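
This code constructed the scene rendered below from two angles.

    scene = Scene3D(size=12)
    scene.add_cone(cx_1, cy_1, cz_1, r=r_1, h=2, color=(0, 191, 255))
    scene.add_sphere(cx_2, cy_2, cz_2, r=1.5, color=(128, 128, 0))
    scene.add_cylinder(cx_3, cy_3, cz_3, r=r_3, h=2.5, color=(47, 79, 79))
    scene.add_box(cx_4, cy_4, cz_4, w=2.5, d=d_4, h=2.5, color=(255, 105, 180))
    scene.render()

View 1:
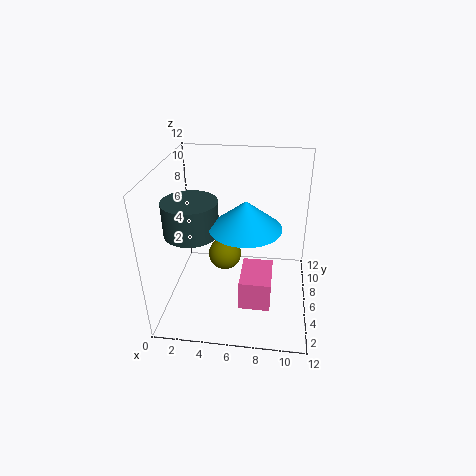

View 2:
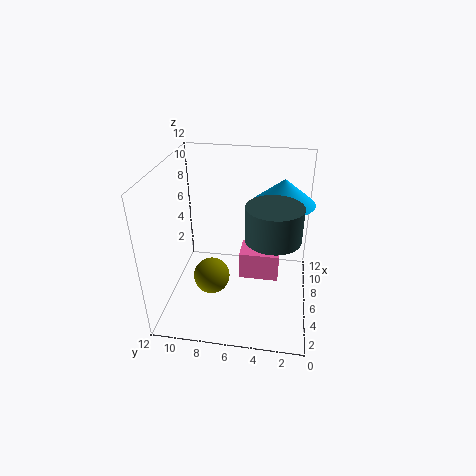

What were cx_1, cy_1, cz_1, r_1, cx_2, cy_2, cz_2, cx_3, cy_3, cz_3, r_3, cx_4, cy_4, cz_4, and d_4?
cx_1 = 7, cy_1 = 2.5, cz_1 = 9, r_1 = 2.5, cx_2 = 4.5, cy_2 = 8, cz_2 = 3, cx_3 = 3, cy_3 = 3, cz_3 = 8, r_3 = 2, cx_4 = 6.5, cy_4 = 2.5, cz_4 = 1.5, d_4 = 3.5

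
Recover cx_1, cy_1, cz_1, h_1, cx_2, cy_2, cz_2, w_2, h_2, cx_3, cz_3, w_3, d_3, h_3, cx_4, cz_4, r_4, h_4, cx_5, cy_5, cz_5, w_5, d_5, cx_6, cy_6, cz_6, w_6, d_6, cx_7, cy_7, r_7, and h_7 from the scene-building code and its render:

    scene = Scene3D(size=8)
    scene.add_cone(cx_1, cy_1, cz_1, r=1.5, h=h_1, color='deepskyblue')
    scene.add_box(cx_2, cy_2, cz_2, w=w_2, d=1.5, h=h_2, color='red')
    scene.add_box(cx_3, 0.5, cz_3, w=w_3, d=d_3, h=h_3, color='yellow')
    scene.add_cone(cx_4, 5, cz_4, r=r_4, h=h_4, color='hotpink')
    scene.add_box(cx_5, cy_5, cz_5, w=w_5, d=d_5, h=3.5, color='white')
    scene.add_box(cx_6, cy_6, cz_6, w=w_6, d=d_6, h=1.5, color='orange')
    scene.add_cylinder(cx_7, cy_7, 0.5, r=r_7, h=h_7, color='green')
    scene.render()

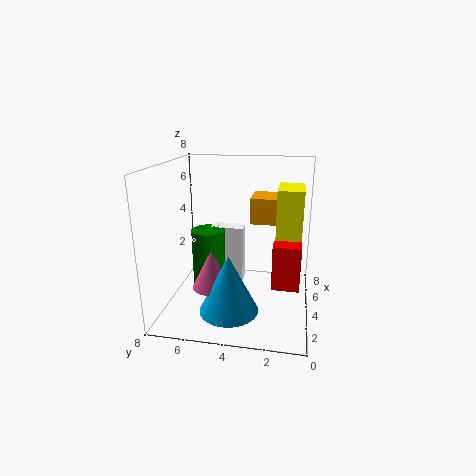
cx_1 = 1.5; cy_1 = 4; cz_1 = 1; h_1 = 3; cx_2 = 3; cy_2 = 0.5; cz_2 = 1.5; w_2 = 1; h_2 = 2.5; cx_3 = 5; cz_3 = 3; w_3 = 2.5; d_3 = 1.5; h_3 = 3.5; cx_4 = 2; cz_4 = 2; r_4 = 1; h_4 = 2; cx_5 = 5.5; cy_5 = 4; cz_5 = 0.5; w_5 = 1; d_5 = 2; cx_6 = 5; cy_6 = 1; cz_6 = 4.5; w_6 = 2; d_6 = 2.5; cx_7 = 5; cy_7 = 6; r_7 = 1; h_7 = 3.5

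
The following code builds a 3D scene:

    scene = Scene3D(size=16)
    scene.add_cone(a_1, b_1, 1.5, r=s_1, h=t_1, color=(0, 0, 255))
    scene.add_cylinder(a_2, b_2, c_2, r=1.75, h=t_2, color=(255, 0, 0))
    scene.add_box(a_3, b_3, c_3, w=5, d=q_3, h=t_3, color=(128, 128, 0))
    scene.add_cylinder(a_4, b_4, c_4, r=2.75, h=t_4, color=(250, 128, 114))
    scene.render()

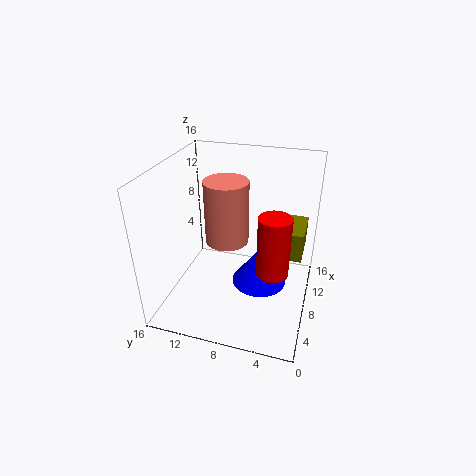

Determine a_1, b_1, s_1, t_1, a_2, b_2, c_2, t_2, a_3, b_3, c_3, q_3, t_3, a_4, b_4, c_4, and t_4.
a_1 = 9.5; b_1 = 5.75; s_1 = 3.25; t_1 = 4.5; a_2 = 6.75; b_2 = 3.75; c_2 = 5; t_2 = 6.75; a_3 = 10.25; b_3 = 1; c_3 = 4.5; q_3 = 2.5; t_3 = 3.5; a_4 = 12.25; b_4 = 10.75; c_4 = 4.75; t_4 = 8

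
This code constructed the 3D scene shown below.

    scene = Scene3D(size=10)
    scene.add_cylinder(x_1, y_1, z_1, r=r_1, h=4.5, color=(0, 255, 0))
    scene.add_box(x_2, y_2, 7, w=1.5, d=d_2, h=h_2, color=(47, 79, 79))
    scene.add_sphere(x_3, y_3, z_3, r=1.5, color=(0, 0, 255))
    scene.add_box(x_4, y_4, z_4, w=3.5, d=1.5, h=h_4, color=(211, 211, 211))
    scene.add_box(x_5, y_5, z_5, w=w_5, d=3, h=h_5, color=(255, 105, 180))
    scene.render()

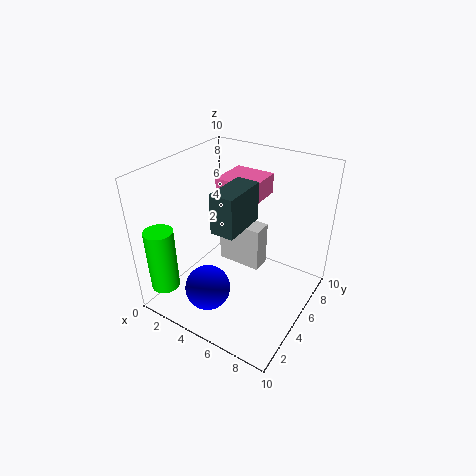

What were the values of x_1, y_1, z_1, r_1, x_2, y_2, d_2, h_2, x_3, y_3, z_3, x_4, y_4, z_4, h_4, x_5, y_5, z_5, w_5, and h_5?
x_1 = 1
y_1 = 1.5
z_1 = 1.5
r_1 = 1
x_2 = 5
y_2 = 2
d_2 = 3
h_2 = 2.5
x_3 = 4.5
y_3 = 2
z_3 = 2.5
x_4 = 2
y_4 = 7
z_4 = 1
h_4 = 3.5
x_5 = 2.5
y_5 = 6
z_5 = 7
w_5 = 3
h_5 = 1.5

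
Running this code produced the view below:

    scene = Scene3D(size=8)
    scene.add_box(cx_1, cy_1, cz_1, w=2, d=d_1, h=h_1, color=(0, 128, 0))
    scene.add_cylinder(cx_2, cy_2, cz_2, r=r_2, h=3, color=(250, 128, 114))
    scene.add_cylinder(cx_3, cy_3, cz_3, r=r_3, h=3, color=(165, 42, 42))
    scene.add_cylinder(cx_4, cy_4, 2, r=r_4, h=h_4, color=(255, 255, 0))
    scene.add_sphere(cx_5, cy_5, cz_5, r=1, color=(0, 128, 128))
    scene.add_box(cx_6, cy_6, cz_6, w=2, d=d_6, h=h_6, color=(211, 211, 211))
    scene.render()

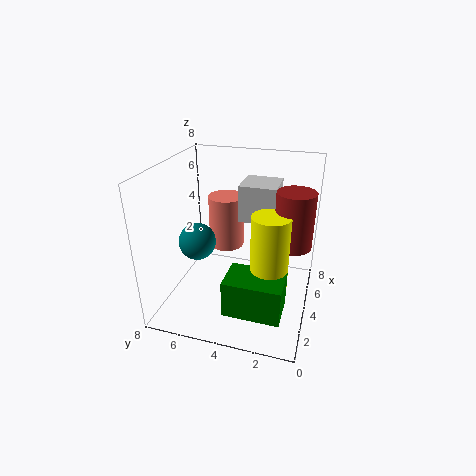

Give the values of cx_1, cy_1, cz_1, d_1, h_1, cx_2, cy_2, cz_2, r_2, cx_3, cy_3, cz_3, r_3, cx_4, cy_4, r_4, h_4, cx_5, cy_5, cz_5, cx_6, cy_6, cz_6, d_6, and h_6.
cx_1 = 1; cy_1 = 1; cz_1 = 1; d_1 = 3; h_1 = 2; cx_2 = 5; cy_2 = 5; cz_2 = 3; r_2 = 1; cx_3 = 4; cy_3 = 1; cz_3 = 4; r_3 = 1; cx_4 = 3; cy_4 = 2; r_4 = 1; h_4 = 4; cx_5 = 3; cy_5 = 6; cz_5 = 4; cx_6 = 4; cy_6 = 2; cz_6 = 5; d_6 = 2; h_6 = 2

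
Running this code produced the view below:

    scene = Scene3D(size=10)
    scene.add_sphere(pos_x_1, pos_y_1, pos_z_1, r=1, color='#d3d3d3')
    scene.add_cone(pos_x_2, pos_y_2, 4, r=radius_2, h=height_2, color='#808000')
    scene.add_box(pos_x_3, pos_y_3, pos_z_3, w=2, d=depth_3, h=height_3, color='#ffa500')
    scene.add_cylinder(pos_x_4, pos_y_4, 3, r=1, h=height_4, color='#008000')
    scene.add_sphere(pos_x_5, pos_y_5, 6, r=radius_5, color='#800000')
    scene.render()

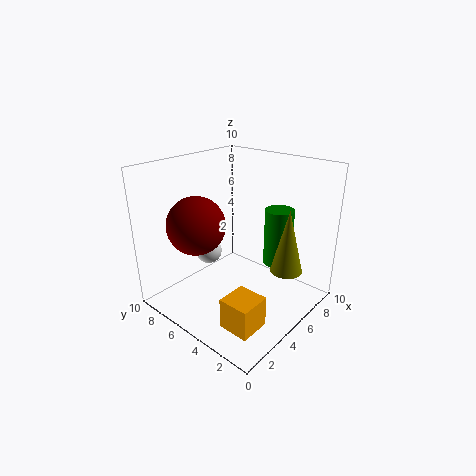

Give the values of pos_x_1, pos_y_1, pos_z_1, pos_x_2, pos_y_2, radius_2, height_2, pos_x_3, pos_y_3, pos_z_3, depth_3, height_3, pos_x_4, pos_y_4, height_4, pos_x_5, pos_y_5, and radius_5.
pos_x_1 = 5
pos_y_1 = 8
pos_z_1 = 3
pos_x_2 = 5
pos_y_2 = 1
radius_2 = 1
height_2 = 4
pos_x_3 = 1
pos_y_3 = 1
pos_z_3 = 1
depth_3 = 2
height_3 = 2
pos_x_4 = 7
pos_y_4 = 3
height_4 = 4
pos_x_5 = 3
pos_y_5 = 7
radius_5 = 2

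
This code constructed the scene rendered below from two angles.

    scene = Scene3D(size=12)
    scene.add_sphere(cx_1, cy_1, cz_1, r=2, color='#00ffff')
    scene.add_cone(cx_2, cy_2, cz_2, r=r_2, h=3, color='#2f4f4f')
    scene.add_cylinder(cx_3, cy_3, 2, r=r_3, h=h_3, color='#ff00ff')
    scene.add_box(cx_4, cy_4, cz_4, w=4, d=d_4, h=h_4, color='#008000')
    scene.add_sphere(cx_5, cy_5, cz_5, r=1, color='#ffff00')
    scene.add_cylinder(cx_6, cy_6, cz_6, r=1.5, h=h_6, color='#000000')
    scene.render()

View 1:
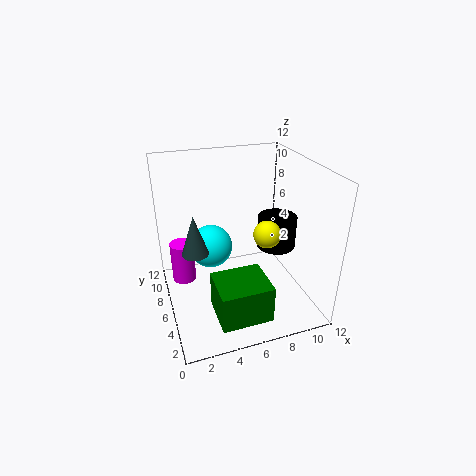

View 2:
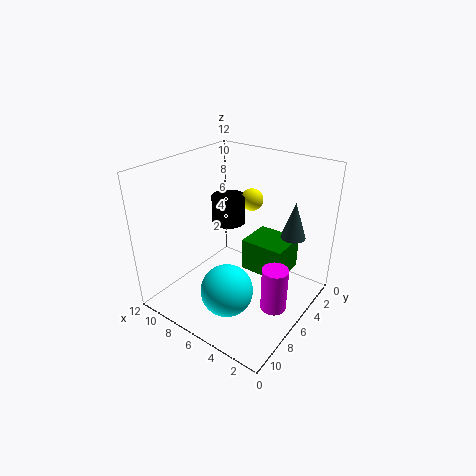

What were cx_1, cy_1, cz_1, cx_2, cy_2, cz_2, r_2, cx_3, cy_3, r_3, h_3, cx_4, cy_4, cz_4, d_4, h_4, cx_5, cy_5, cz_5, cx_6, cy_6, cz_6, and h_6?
cx_1 = 4.5; cy_1 = 9.5; cz_1 = 3.5; cx_2 = 2; cy_2 = 4; cz_2 = 6.5; r_2 = 1; cx_3 = 1.5; cy_3 = 7.5; r_3 = 1; h_3 = 3.5; cx_4 = 3; cy_4 = 0.5; cz_4 = 1.5; d_4 = 3.5; h_4 = 3; cx_5 = 7; cy_5 = 2.5; cz_5 = 8; cx_6 = 8.5; cy_6 = 4; cz_6 = 6; h_6 = 2.5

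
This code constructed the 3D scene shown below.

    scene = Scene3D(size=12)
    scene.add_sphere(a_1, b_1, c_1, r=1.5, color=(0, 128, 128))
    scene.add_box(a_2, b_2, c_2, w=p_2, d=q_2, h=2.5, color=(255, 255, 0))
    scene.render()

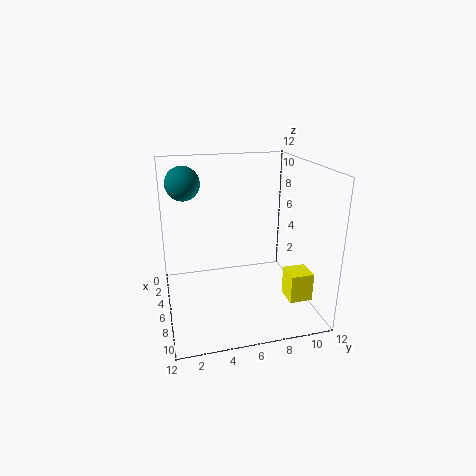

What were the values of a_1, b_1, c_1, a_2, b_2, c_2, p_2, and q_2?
a_1 = 2.5; b_1 = 2; c_1 = 10; a_2 = 6.5; b_2 = 10; c_2 = 0.5; p_2 = 2; q_2 = 2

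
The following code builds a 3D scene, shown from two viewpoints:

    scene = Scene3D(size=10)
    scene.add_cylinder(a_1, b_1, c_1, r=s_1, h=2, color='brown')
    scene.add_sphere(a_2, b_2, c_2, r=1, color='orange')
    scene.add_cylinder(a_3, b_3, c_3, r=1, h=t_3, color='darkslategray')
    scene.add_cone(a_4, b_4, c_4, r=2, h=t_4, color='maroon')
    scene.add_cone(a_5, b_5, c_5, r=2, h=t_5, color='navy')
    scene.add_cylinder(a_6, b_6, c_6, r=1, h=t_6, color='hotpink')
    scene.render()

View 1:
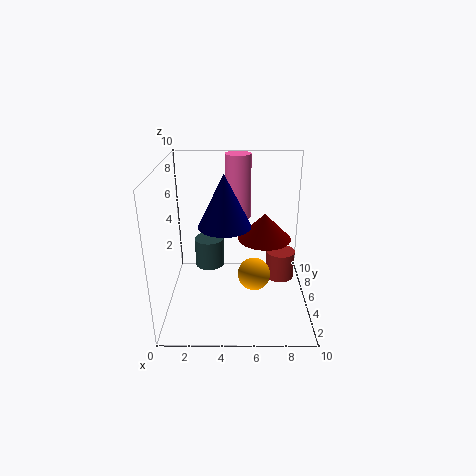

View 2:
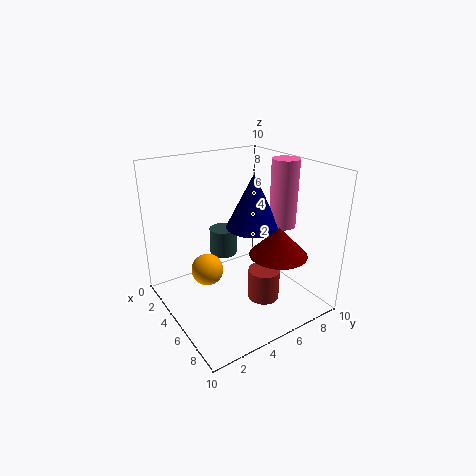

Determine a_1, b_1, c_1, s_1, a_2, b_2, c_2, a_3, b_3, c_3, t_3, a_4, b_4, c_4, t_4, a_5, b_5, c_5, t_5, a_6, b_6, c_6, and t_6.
a_1 = 8
b_1 = 5
c_1 = 2
s_1 = 1
a_2 = 6
b_2 = 2
c_2 = 4
a_3 = 3
b_3 = 5
c_3 = 3
t_3 = 2
a_4 = 7
b_4 = 7
c_4 = 4
t_4 = 2
a_5 = 4
b_5 = 7
c_5 = 5
t_5 = 4
a_6 = 5
b_6 = 9
c_6 = 5
t_6 = 5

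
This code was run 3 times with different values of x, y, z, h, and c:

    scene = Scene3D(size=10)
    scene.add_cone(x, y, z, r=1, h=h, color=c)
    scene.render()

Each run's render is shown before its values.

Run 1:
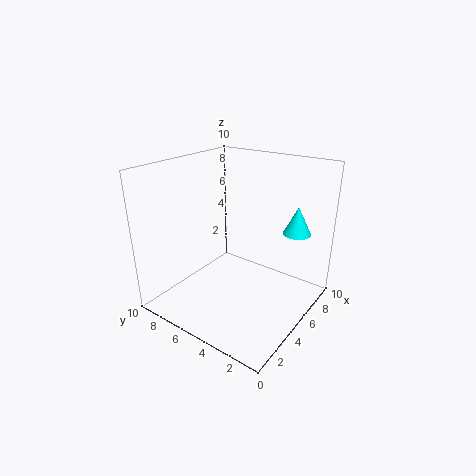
x = 8
y = 2
z = 5
h = 2
c = 'cyan'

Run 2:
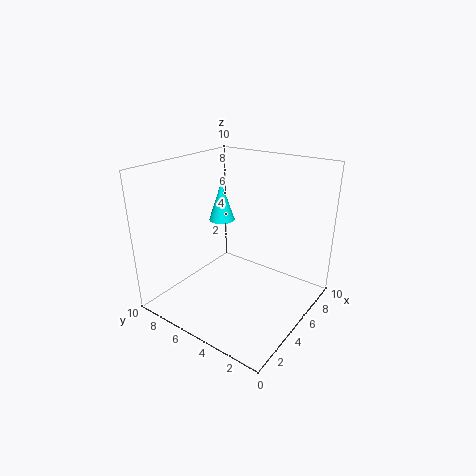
x = 7
y = 8
z = 5
h = 3
c = 'cyan'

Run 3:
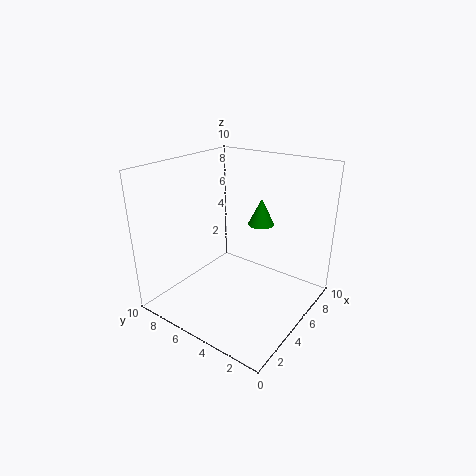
x = 8
y = 5
z = 5
h = 2
c = 'green'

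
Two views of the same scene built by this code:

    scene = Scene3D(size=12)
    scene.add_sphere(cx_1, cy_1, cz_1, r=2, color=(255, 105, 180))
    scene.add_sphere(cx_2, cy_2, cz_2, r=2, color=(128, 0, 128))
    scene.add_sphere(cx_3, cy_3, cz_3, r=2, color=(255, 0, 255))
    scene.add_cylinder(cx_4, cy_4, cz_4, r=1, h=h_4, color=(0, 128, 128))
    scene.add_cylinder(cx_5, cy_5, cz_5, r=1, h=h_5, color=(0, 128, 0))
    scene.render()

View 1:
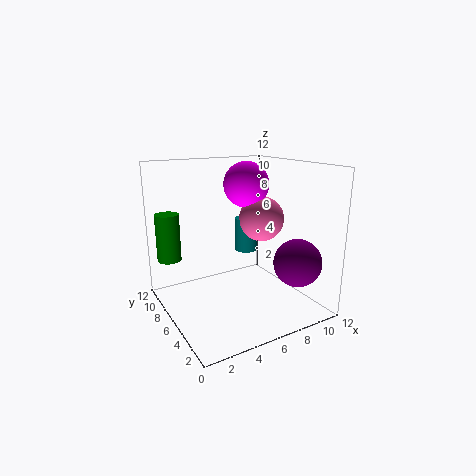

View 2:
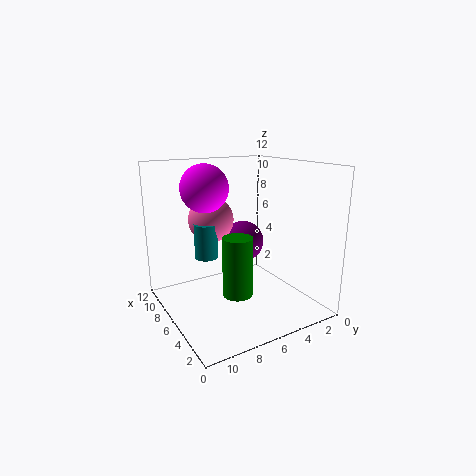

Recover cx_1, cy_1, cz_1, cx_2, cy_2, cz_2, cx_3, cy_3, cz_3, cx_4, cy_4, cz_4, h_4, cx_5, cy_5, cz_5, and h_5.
cx_1 = 9
cy_1 = 7
cz_1 = 7
cx_2 = 10
cy_2 = 3
cz_2 = 4
cx_3 = 8
cy_3 = 8
cz_3 = 10
cx_4 = 8
cy_4 = 8
cz_4 = 4
h_4 = 3
cx_5 = 1
cy_5 = 9
cz_5 = 4
h_5 = 4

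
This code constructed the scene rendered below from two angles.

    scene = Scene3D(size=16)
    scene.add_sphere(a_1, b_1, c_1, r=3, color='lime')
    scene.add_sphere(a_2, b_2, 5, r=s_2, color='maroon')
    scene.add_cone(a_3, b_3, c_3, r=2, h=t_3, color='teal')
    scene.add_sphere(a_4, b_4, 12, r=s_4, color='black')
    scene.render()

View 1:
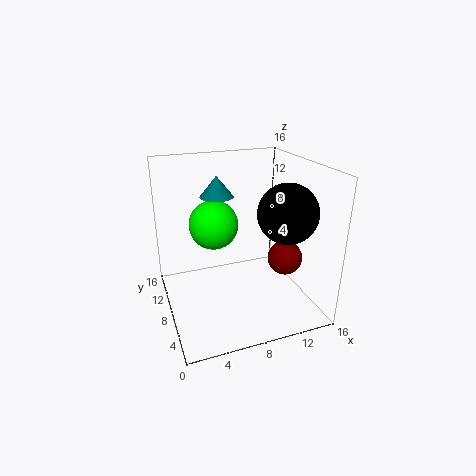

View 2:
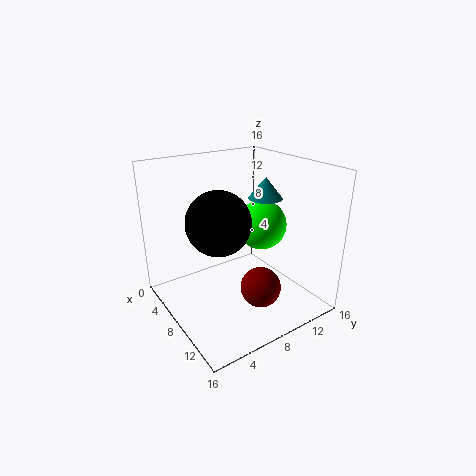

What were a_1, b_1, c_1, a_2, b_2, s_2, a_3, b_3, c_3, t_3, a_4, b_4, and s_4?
a_1 = 6.5; b_1 = 12.5; c_1 = 8; a_2 = 13.5; b_2 = 7; s_2 = 2; a_3 = 7; b_3 = 12.5; c_3 = 11.5; t_3 = 2.5; a_4 = 11.5; b_4 = 3.5; s_4 = 3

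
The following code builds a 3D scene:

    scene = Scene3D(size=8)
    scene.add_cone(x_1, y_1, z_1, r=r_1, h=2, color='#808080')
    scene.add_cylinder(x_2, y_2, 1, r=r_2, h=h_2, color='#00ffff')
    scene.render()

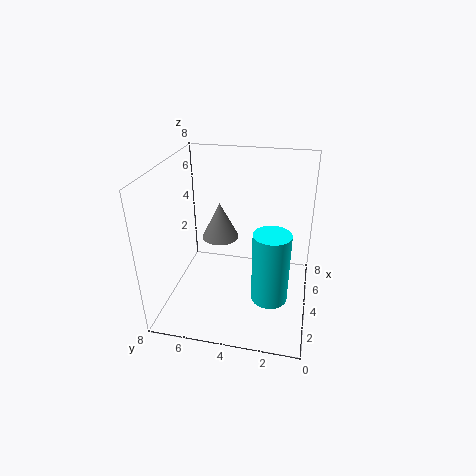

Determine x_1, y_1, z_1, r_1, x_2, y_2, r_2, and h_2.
x_1 = 4; y_1 = 5; z_1 = 4; r_1 = 1; x_2 = 3; y_2 = 2; r_2 = 1; h_2 = 4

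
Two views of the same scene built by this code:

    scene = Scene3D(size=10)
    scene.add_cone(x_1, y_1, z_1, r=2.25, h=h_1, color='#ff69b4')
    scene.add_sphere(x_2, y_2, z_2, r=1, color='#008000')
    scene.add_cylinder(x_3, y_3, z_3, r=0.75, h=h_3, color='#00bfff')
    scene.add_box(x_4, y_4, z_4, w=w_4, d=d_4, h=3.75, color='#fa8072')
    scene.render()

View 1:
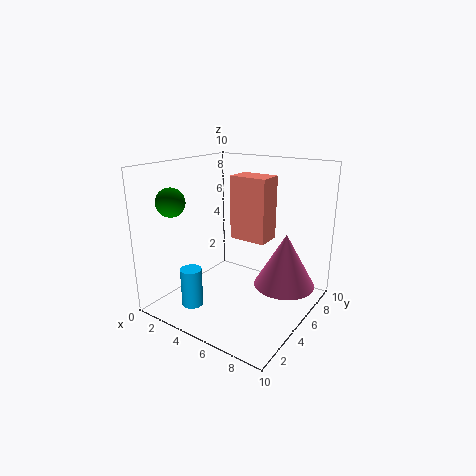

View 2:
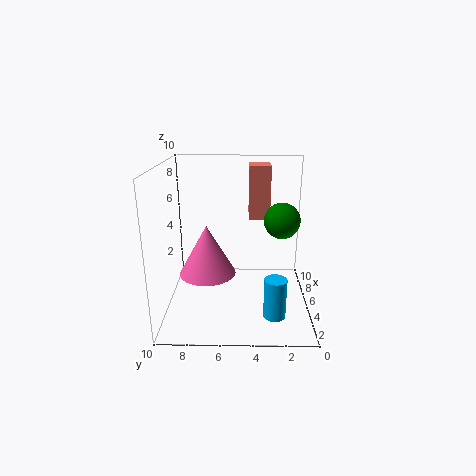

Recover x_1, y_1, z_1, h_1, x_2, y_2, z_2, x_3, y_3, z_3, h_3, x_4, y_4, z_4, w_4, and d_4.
x_1 = 7.5
y_1 = 7.5
z_1 = 1
h_1 = 4
x_2 = 1.25
y_2 = 2.5
z_2 = 7.5
x_3 = 2.75
y_3 = 2.5
z_3 = 0.25
h_3 = 2.75
x_4 = 6
y_4 = 2.75
z_4 = 6
w_4 = 2.25
d_4 = 1.5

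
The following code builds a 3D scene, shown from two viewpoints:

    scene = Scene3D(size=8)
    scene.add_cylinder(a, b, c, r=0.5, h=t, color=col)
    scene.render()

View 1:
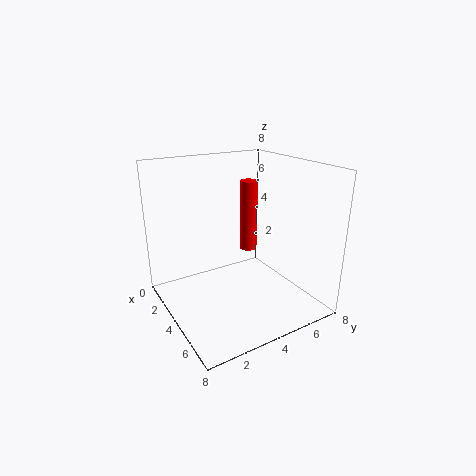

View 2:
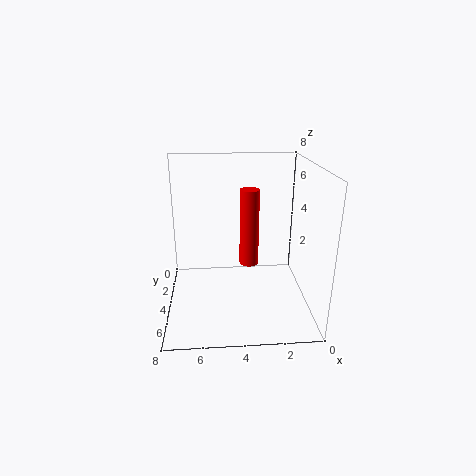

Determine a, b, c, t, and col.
a = 3.5, b = 5, c = 3, t = 4, col = 'red'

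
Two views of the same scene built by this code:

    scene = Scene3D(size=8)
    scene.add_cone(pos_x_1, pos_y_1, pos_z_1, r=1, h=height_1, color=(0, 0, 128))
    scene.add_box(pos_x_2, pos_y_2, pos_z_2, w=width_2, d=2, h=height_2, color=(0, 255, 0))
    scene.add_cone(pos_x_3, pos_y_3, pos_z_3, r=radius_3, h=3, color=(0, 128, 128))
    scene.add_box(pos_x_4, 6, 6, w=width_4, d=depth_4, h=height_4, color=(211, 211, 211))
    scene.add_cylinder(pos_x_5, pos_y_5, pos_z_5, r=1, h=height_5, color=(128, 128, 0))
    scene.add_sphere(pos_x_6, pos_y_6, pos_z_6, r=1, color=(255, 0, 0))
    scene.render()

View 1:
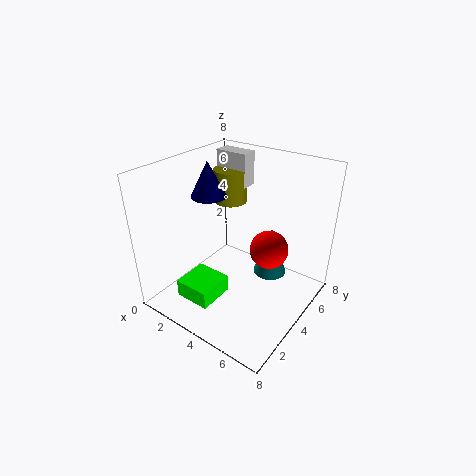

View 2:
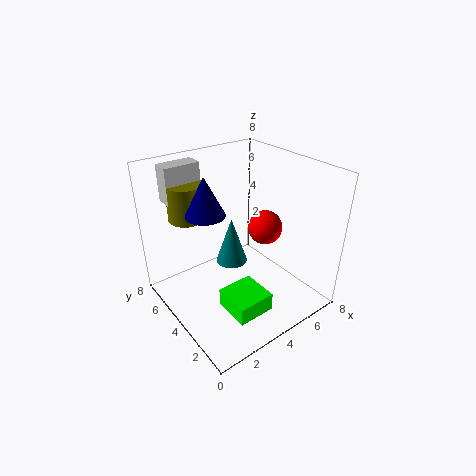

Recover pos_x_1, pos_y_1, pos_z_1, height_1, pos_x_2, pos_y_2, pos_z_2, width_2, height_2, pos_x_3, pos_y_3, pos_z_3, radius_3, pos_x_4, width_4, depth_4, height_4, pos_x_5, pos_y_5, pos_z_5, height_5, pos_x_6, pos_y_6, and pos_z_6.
pos_x_1 = 2; pos_y_1 = 4; pos_z_1 = 6; height_1 = 2; pos_x_2 = 2; pos_y_2 = 1; pos_z_2 = 1; width_2 = 2; height_2 = 1; pos_x_3 = 5; pos_y_3 = 6; pos_z_3 = 1; radius_3 = 1; pos_x_4 = 1; width_4 = 2; depth_4 = 1; height_4 = 2; pos_x_5 = 2; pos_y_5 = 6; pos_z_5 = 5; height_5 = 2; pos_x_6 = 6; pos_y_6 = 4; pos_z_6 = 4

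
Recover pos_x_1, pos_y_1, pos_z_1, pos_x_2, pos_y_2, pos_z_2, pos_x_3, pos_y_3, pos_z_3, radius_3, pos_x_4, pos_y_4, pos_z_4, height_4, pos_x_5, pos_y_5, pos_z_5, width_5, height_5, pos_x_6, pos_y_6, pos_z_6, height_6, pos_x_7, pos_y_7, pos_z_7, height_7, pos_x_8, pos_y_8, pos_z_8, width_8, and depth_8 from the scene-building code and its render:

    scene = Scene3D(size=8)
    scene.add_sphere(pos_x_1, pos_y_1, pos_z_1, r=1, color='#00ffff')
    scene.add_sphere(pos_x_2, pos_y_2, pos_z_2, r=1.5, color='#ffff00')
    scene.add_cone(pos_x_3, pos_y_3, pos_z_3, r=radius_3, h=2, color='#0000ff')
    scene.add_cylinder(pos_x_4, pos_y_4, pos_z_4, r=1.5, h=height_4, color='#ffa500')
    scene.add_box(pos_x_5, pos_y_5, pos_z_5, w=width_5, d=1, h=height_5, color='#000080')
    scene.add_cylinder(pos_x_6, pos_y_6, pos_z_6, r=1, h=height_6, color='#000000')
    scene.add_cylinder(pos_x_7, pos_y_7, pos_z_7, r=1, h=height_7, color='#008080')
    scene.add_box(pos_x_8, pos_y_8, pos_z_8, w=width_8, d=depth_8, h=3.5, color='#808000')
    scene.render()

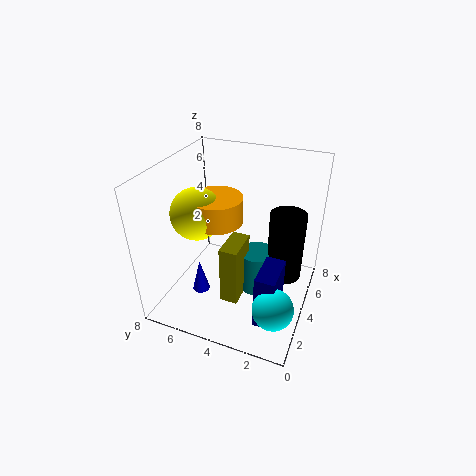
pos_x_1 = 1
pos_y_1 = 1
pos_z_1 = 2.5
pos_x_2 = 4
pos_y_2 = 6.5
pos_z_2 = 5
pos_x_3 = 3
pos_y_3 = 6
pos_z_3 = 0.5
radius_3 = 0.5
pos_x_4 = 4.5
pos_y_4 = 5.5
pos_z_4 = 4.5
height_4 = 1.5
pos_x_5 = 1
pos_y_5 = 1
pos_z_5 = 1
width_5 = 2
height_5 = 3
pos_x_6 = 5
pos_y_6 = 1.5
pos_z_6 = 1.5
height_6 = 4
pos_x_7 = 4.5
pos_y_7 = 3
pos_z_7 = 0.5
height_7 = 2.5
pos_x_8 = 2.5
pos_y_8 = 3.5
pos_z_8 = 0.5
width_8 = 2
depth_8 = 1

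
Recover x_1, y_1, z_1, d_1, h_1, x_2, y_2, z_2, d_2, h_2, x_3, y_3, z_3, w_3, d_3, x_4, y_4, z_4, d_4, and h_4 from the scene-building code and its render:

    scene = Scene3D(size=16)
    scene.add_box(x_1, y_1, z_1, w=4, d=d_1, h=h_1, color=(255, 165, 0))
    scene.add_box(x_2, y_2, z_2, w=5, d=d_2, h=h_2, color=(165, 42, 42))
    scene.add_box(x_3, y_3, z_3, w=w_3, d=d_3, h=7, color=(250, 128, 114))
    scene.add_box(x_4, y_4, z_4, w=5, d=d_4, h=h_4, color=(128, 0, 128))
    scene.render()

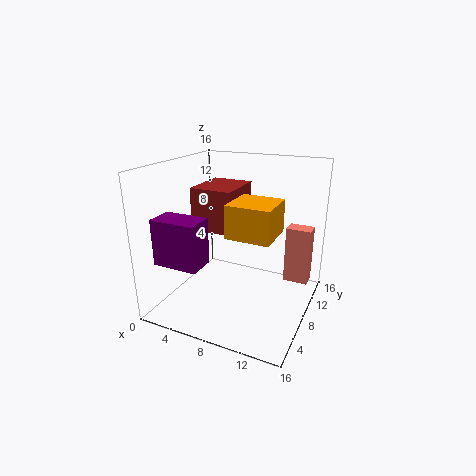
x_1 = 10
y_1 = 1
z_1 = 11
d_1 = 4
h_1 = 3
x_2 = 2
y_2 = 8
z_2 = 8
d_2 = 6
h_2 = 5
x_3 = 12
y_3 = 13
z_3 = 1
w_3 = 3
d_3 = 2
x_4 = 1
y_4 = 2
z_4 = 6
d_4 = 3
h_4 = 5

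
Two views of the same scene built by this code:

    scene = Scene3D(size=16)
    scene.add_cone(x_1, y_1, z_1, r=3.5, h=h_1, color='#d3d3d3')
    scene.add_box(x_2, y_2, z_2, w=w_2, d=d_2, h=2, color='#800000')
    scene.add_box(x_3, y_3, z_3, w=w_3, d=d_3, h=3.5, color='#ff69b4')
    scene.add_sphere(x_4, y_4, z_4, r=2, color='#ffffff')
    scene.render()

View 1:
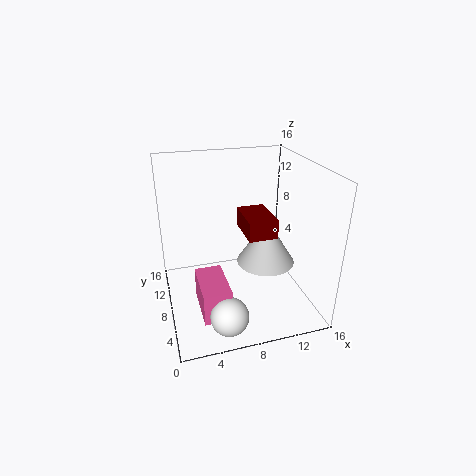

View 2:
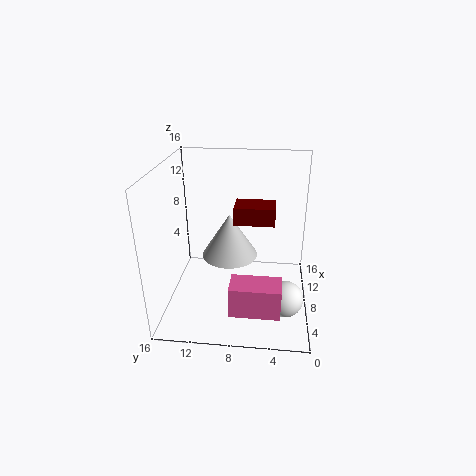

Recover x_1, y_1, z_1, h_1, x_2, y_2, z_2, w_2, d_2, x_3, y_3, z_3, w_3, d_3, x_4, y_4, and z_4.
x_1 = 12, y_1 = 9.5, z_1 = 3.5, h_1 = 5.5, x_2 = 8, y_2 = 4, z_2 = 9.5, w_2 = 3, d_2 = 4.5, x_3 = 3, y_3 = 3, z_3 = 1, w_3 = 3, d_3 = 5.5, x_4 = 5.5, y_4 = 2.5, z_4 = 2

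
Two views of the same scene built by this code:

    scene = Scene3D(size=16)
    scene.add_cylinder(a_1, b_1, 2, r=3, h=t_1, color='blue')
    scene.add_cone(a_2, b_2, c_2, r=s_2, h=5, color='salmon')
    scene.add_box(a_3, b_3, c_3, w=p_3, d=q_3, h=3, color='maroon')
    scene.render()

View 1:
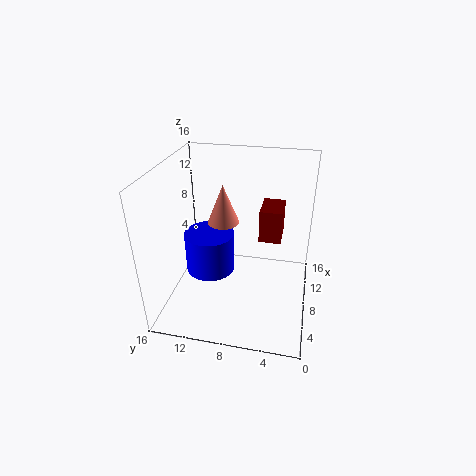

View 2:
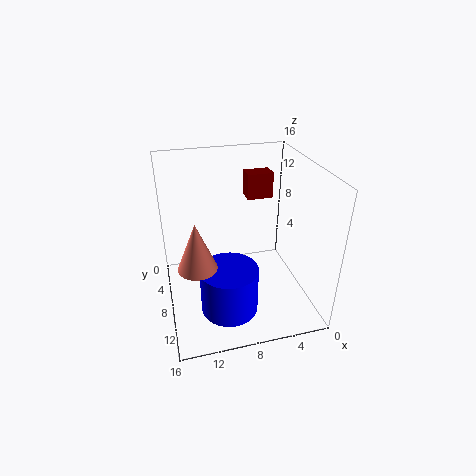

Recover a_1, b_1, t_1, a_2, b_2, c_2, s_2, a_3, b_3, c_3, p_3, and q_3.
a_1 = 10; b_1 = 12; t_1 = 5; a_2 = 13; b_2 = 11; c_2 = 7; s_2 = 2; a_3 = 3; b_3 = 3; c_3 = 11; p_3 = 3; q_3 = 2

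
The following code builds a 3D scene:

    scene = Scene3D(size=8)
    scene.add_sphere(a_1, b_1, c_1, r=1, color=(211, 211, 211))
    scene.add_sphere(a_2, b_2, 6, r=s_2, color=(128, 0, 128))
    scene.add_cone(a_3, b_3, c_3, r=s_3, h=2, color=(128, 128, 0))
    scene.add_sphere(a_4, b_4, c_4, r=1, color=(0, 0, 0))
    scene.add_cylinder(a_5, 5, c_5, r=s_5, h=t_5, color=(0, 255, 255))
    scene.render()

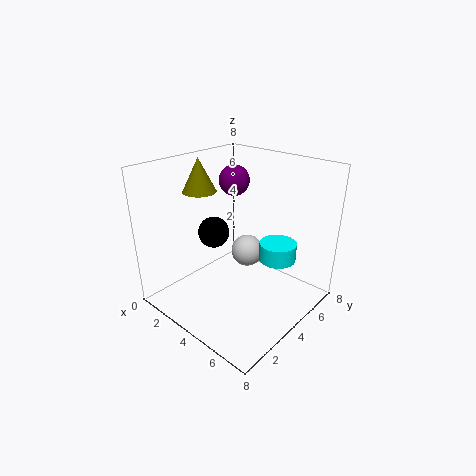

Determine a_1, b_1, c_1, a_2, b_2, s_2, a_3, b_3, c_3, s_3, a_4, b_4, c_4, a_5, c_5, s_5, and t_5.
a_1 = 3; b_1 = 6; c_1 = 2; a_2 = 1; b_2 = 7; s_2 = 1; a_3 = 1; b_3 = 4; c_3 = 6; s_3 = 1; a_4 = 1; b_4 = 5; c_4 = 3; a_5 = 6; c_5 = 3; s_5 = 1; t_5 = 1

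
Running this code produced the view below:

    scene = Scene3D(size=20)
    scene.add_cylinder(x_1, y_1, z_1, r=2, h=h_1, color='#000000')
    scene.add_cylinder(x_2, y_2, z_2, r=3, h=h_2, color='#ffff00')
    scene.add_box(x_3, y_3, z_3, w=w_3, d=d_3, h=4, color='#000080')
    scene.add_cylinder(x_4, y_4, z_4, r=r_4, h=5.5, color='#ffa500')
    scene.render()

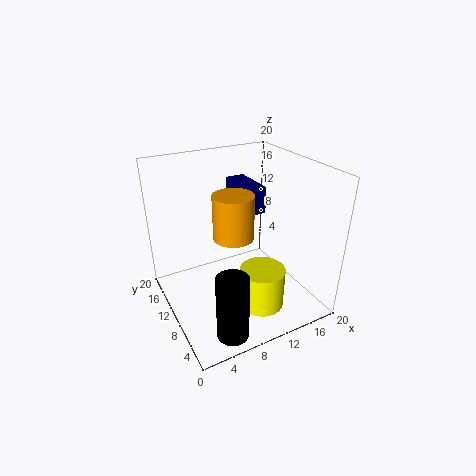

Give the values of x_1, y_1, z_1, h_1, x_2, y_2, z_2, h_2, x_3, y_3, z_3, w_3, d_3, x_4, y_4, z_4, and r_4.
x_1 = 5; y_1 = 2; z_1 = 1.5; h_1 = 8.5; x_2 = 11; y_2 = 5; z_2 = 2; h_2 = 5.5; x_3 = 13; y_3 = 12.5; z_3 = 11.5; w_3 = 3; d_3 = 7; x_4 = 7.5; y_4 = 6.5; z_4 = 12.5; r_4 = 2.5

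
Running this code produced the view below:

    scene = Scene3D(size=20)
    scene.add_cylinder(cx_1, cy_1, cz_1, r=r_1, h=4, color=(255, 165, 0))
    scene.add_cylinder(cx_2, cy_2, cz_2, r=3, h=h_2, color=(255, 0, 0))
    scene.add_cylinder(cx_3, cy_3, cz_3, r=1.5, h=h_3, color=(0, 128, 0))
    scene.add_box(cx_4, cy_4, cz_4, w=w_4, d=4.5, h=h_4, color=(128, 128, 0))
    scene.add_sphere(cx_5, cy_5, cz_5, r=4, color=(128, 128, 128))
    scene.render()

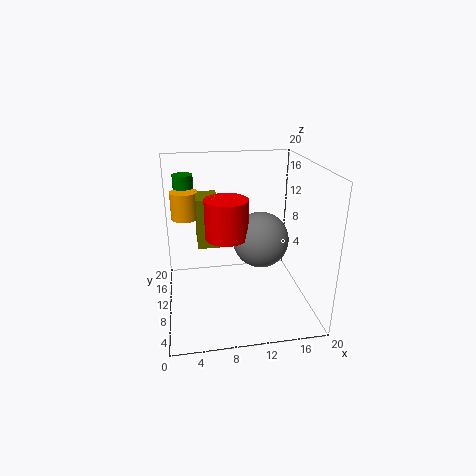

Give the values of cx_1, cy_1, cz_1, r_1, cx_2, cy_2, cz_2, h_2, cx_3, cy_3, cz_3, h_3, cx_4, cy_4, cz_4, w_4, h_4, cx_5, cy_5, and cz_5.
cx_1 = 3, cy_1 = 15, cz_1 = 11.5, r_1 = 2, cx_2 = 8.5, cy_2 = 10.5, cz_2 = 10, h_2 = 5.5, cx_3 = 3, cy_3 = 17, cz_3 = 11, h_3 = 6.5, cx_4 = 4.5, cy_4 = 10.5, cz_4 = 8.5, w_4 = 3, h_4 = 7, cx_5 = 13.5, cy_5 = 11, cz_5 = 9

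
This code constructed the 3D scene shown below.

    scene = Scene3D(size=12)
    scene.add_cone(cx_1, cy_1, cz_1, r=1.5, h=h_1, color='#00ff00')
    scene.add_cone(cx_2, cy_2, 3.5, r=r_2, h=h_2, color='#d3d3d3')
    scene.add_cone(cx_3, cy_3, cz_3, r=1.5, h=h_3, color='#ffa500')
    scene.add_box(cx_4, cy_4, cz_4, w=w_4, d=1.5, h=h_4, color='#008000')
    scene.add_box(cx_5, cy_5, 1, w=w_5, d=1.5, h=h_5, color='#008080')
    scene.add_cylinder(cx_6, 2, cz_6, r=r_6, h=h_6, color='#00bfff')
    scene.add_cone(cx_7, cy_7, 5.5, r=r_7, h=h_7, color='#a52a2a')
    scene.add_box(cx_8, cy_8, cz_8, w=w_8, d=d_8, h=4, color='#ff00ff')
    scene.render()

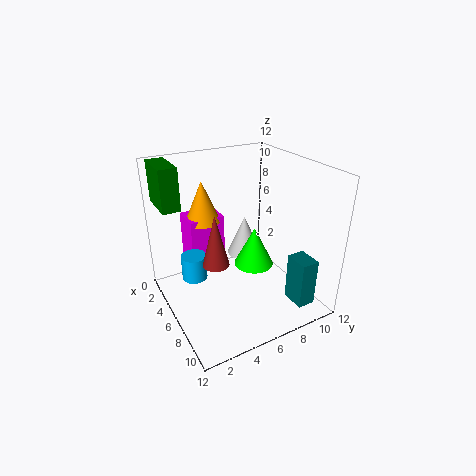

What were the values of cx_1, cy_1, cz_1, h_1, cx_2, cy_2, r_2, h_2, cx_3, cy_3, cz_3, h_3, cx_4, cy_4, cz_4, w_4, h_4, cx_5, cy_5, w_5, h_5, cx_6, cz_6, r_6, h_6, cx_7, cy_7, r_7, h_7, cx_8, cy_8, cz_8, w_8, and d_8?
cx_1 = 8.5
cy_1 = 6
cz_1 = 5
h_1 = 3
cx_2 = 4.5
cy_2 = 7.5
r_2 = 1.5
h_2 = 3.5
cx_3 = 3.5
cy_3 = 4
cz_3 = 7
h_3 = 3.5
cx_4 = 0.5
cy_4 = 0.5
cz_4 = 8.5
w_4 = 3.5
h_4 = 3.5
cx_5 = 9
cy_5 = 9
w_5 = 2
h_5 = 4
cx_6 = 6
cz_6 = 3.5
r_6 = 1
h_6 = 2
cx_7 = 8
cy_7 = 3
r_7 = 1
h_7 = 4
cx_8 = 2
cy_8 = 2.5
cz_8 = 3.5
w_8 = 2.5
d_8 = 3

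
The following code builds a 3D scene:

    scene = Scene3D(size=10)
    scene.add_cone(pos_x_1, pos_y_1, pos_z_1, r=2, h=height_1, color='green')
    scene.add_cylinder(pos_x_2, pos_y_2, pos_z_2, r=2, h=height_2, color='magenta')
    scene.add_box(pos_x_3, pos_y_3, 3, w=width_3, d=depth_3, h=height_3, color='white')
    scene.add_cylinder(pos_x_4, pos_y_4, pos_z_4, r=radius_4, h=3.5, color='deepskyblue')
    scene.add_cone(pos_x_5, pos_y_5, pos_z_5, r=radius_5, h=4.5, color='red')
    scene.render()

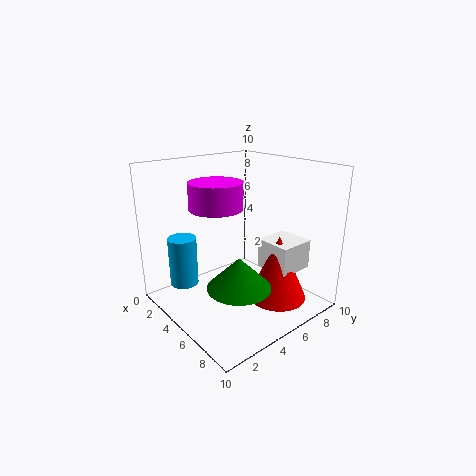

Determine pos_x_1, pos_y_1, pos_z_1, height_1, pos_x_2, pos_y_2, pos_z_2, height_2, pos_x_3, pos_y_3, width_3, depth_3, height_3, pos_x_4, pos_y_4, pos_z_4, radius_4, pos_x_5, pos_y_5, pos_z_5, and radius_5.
pos_x_1 = 7.5; pos_y_1 = 3; pos_z_1 = 3; height_1 = 2; pos_x_2 = 2.5; pos_y_2 = 5; pos_z_2 = 6.5; height_2 = 2; pos_x_3 = 6; pos_y_3 = 6; width_3 = 2.5; depth_3 = 2.5; height_3 = 2; pos_x_4 = 2.5; pos_y_4 = 2; pos_z_4 = 1.5; radius_4 = 1; pos_x_5 = 7.5; pos_y_5 = 6.5; pos_z_5 = 1; radius_5 = 2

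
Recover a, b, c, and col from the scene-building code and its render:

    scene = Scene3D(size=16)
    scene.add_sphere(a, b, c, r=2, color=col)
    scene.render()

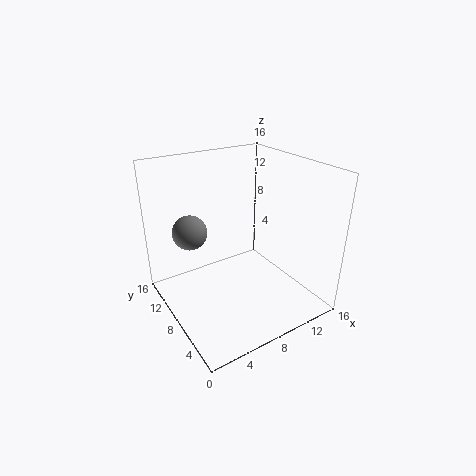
a = 4; b = 12; c = 8; col = 'gray'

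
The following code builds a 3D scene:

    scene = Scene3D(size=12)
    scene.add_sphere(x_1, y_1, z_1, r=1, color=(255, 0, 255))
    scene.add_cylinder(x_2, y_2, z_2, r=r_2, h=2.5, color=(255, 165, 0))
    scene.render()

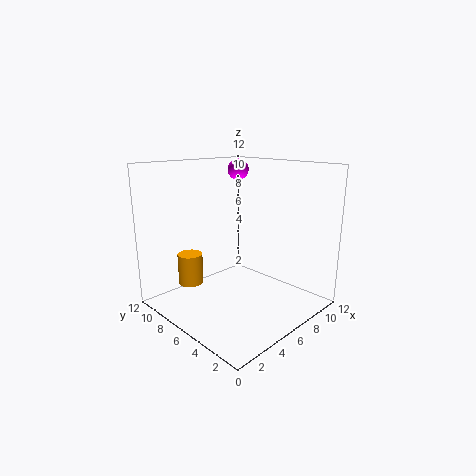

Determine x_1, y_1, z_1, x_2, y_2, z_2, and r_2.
x_1 = 10; y_1 = 10; z_1 = 11; x_2 = 2.5; y_2 = 8; z_2 = 2.5; r_2 = 1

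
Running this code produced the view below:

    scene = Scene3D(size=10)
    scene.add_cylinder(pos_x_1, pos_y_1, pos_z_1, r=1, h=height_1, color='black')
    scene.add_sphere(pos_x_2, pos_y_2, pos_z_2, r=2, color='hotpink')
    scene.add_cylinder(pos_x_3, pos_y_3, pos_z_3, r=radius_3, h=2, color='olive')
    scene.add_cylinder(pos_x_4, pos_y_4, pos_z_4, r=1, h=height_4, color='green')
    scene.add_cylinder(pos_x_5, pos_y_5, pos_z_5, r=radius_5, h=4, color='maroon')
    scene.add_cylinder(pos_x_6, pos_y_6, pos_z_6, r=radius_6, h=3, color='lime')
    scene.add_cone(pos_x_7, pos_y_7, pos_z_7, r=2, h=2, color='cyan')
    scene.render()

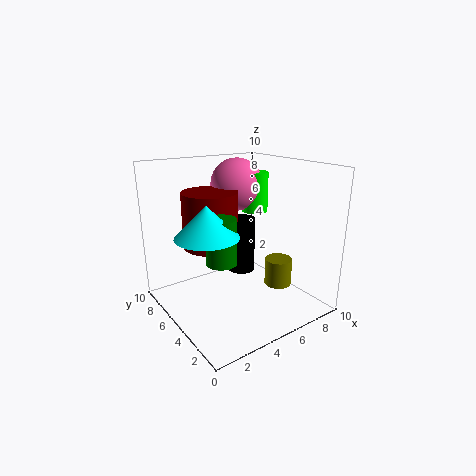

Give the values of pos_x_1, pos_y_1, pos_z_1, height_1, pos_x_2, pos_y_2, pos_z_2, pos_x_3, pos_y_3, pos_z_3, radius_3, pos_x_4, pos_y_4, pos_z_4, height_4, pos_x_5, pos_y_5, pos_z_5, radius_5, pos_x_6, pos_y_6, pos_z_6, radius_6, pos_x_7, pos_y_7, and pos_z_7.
pos_x_1 = 6, pos_y_1 = 6, pos_z_1 = 2, height_1 = 4, pos_x_2 = 7, pos_y_2 = 8, pos_z_2 = 8, pos_x_3 = 8, pos_y_3 = 4, pos_z_3 = 1, radius_3 = 1, pos_x_4 = 3, pos_y_4 = 4, pos_z_4 = 4, height_4 = 3, pos_x_5 = 4, pos_y_5 = 7, pos_z_5 = 4, radius_5 = 2, pos_x_6 = 8, pos_y_6 = 7, pos_z_6 = 6, radius_6 = 1, pos_x_7 = 2, pos_y_7 = 4, pos_z_7 = 6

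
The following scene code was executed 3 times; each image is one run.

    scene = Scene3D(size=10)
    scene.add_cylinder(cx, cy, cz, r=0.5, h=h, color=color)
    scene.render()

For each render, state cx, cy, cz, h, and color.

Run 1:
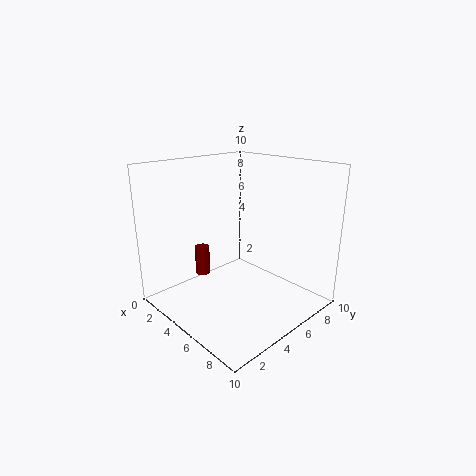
cx = 3.5
cy = 3
cz = 2.5
h = 2
color = 'maroon'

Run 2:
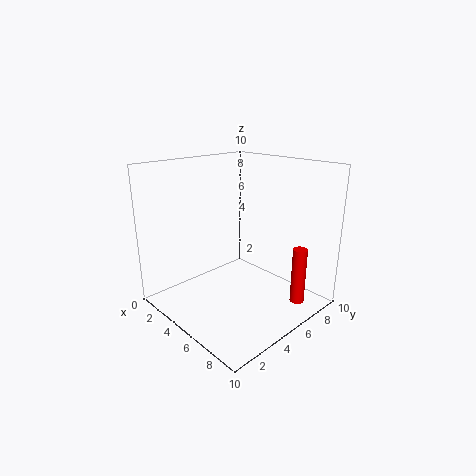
cx = 8.5
cy = 7.5
cz = 0.5
h = 4
color = 'red'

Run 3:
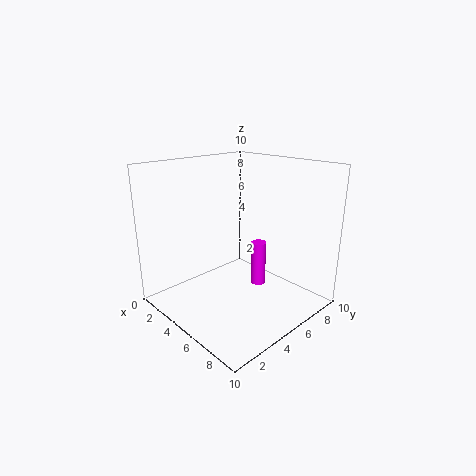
cx = 6.5
cy = 5.5
cz = 2
h = 3
color = 'magenta'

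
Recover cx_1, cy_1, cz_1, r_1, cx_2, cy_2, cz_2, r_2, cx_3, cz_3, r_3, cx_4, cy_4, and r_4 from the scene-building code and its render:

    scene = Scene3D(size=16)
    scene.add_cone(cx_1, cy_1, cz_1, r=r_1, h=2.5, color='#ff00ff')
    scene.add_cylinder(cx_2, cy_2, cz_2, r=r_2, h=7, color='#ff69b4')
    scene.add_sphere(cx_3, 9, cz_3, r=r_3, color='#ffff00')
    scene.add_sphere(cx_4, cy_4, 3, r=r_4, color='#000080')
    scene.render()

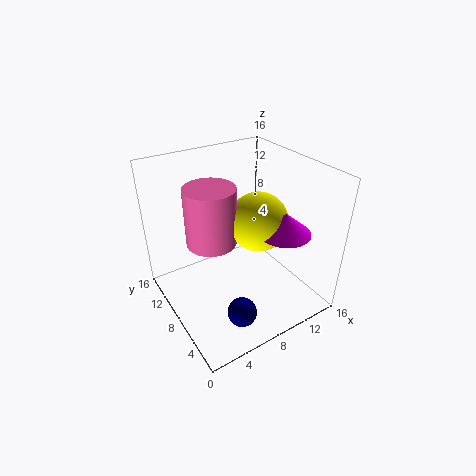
cx_1 = 13, cy_1 = 6, cz_1 = 8, r_1 = 3, cx_2 = 6.5, cy_2 = 11.5, cz_2 = 6, r_2 = 3, cx_3 = 11.5, cz_3 = 8.5, r_3 = 3.5, cx_4 = 5, cy_4 = 2.5, r_4 = 1.5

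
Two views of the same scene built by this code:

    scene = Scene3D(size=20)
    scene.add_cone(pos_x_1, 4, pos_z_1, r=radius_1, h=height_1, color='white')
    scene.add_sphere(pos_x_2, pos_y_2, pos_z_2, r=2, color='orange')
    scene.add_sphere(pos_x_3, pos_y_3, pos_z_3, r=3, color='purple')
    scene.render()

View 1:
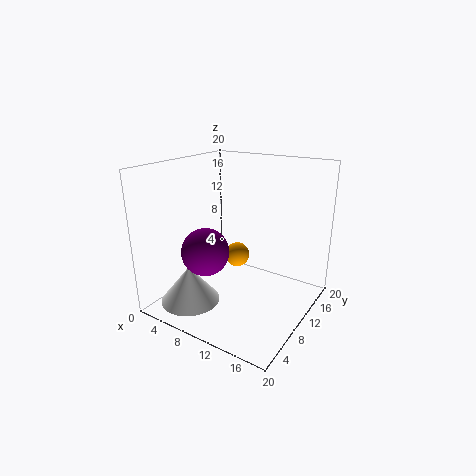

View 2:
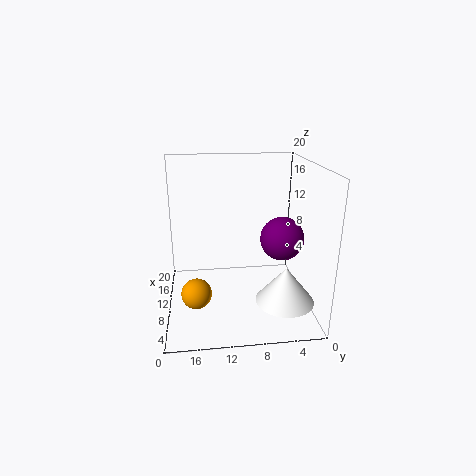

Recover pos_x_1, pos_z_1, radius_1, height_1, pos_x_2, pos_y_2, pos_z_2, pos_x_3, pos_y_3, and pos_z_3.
pos_x_1 = 6; pos_z_1 = 2; radius_1 = 4; height_1 = 5; pos_x_2 = 6; pos_y_2 = 16; pos_z_2 = 4; pos_x_3 = 9; pos_y_3 = 4; pos_z_3 = 10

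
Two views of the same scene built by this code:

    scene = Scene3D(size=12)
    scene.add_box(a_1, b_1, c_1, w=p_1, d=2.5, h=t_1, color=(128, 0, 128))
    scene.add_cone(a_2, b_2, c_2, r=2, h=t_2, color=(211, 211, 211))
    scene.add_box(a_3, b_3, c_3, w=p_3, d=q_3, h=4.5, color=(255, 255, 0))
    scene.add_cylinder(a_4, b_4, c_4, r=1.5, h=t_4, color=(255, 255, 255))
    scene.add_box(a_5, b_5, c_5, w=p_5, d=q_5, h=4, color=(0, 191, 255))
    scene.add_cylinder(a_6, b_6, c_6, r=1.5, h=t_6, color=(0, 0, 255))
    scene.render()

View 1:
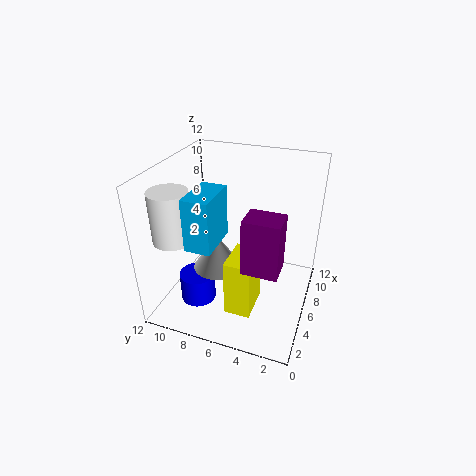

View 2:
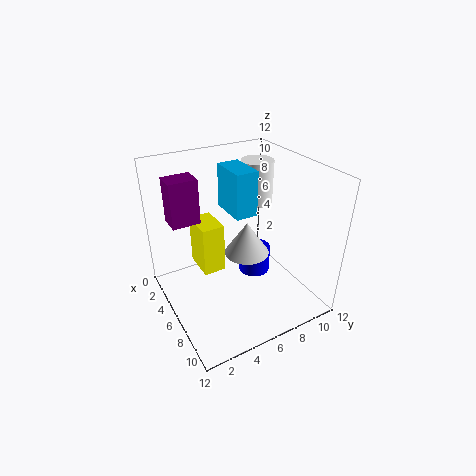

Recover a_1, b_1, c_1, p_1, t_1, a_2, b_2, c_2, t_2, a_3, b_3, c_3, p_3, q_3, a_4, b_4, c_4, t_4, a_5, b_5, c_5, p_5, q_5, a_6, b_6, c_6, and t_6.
a_1 = 1, b_1 = 1.5, c_1 = 6.5, p_1 = 2, t_1 = 4, a_2 = 5, b_2 = 7.5, c_2 = 3.5, t_2 = 3, a_3 = 1.5, b_3 = 3.5, c_3 = 2, p_3 = 3, q_3 = 2, a_4 = 2.5, b_4 = 10, c_4 = 7, t_4 = 4, a_5 = 1.5, b_5 = 6.5, c_5 = 7, p_5 = 3.5, q_5 = 2, a_6 = 4, b_6 = 9, c_6 = 0.5, t_6 = 2.5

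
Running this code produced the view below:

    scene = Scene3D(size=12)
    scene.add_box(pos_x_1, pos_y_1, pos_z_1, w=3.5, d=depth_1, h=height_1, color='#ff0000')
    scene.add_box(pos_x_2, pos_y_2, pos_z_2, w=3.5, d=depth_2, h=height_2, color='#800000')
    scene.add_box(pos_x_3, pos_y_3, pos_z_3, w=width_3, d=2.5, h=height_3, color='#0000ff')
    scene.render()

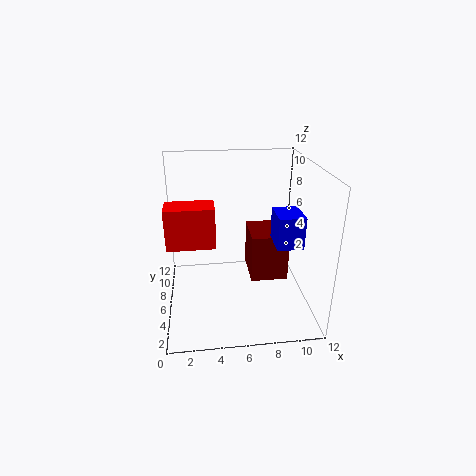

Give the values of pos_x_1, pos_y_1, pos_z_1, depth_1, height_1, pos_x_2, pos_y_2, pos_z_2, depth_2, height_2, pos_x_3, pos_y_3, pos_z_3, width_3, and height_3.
pos_x_1 = 0.5, pos_y_1 = 2.5, pos_z_1 = 7, depth_1 = 2, height_1 = 3, pos_x_2 = 7.5, pos_y_2 = 7.5, pos_z_2 = 0.5, depth_2 = 4, height_2 = 4.5, pos_x_3 = 8.5, pos_y_3 = 2.5, pos_z_3 = 6.5, width_3 = 2, height_3 = 2.5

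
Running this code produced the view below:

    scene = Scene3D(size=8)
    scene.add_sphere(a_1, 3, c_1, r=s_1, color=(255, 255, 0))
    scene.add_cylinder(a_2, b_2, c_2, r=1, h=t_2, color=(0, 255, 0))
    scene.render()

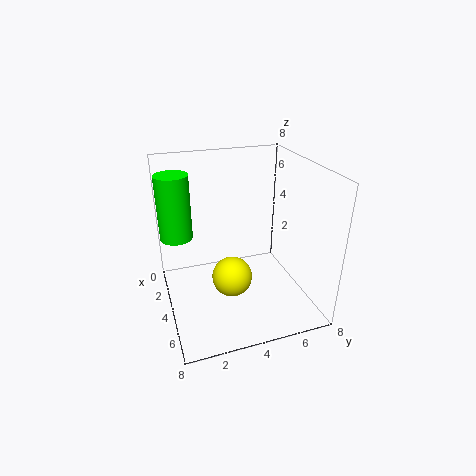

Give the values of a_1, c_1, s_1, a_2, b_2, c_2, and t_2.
a_1 = 6, c_1 = 3, s_1 = 1, a_2 = 1, b_2 = 1, c_2 = 3, t_2 = 4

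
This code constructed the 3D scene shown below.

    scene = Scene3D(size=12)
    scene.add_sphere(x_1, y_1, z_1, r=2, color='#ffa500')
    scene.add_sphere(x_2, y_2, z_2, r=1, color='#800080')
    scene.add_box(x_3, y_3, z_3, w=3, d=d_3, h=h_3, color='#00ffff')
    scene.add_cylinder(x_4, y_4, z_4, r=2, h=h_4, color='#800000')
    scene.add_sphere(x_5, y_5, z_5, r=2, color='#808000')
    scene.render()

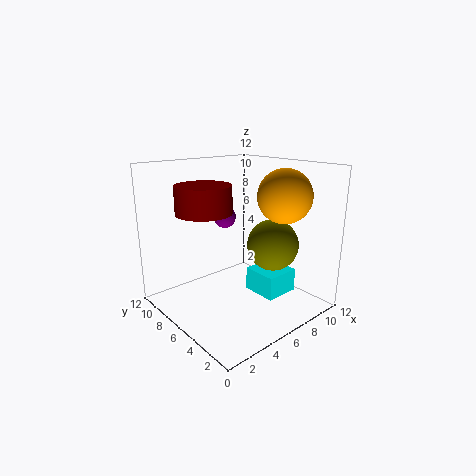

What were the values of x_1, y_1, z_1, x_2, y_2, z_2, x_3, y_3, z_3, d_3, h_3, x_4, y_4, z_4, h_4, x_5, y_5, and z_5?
x_1 = 7; y_1 = 2; z_1 = 10; x_2 = 7; y_2 = 9; z_2 = 7; x_3 = 7; y_3 = 3; z_3 = 1; d_3 = 3; h_3 = 2; x_4 = 2; y_4 = 5; z_4 = 9; h_4 = 2; x_5 = 7; y_5 = 3; z_5 = 6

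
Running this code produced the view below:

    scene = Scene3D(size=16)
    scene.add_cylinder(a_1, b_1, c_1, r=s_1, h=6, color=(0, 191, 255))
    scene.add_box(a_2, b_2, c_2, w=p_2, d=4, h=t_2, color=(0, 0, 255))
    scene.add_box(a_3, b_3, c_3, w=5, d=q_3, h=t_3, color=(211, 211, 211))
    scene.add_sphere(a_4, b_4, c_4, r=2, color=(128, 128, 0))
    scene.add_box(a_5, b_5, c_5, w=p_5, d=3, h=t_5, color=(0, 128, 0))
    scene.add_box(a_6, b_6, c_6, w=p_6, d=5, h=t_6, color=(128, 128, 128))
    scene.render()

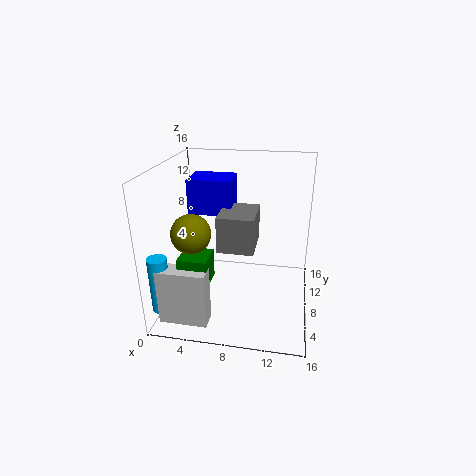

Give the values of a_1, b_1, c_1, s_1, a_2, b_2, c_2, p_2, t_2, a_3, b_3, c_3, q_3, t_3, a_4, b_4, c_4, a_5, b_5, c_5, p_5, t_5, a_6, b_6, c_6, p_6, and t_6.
a_1 = 1
b_1 = 2
c_1 = 2
s_1 = 1
a_2 = 2
b_2 = 9
c_2 = 10
p_2 = 5
t_2 = 4
a_3 = 1
b_3 = 1
c_3 = 1
q_3 = 2
t_3 = 6
a_4 = 4
b_4 = 4
c_4 = 10
a_5 = 3
b_5 = 2
c_5 = 5
p_5 = 3
t_5 = 3
a_6 = 6
b_6 = 6
c_6 = 7
p_6 = 4
t_6 = 4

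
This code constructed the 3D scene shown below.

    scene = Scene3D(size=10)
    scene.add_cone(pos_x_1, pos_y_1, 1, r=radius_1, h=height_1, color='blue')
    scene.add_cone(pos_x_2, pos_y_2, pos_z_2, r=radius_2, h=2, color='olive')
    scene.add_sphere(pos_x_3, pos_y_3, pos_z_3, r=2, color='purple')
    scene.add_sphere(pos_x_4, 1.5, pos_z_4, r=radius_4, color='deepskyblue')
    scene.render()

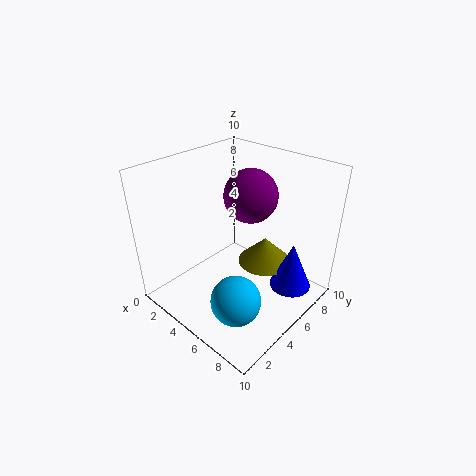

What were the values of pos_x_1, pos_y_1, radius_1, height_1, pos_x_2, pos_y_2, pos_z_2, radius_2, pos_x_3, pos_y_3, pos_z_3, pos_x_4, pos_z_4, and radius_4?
pos_x_1 = 8
pos_y_1 = 7.5
radius_1 = 1.5
height_1 = 3.5
pos_x_2 = 5.5
pos_y_2 = 7.5
pos_z_2 = 2
radius_2 = 2
pos_x_3 = 4
pos_y_3 = 7.5
pos_z_3 = 7
pos_x_4 = 8
pos_z_4 = 3.5
radius_4 = 1.5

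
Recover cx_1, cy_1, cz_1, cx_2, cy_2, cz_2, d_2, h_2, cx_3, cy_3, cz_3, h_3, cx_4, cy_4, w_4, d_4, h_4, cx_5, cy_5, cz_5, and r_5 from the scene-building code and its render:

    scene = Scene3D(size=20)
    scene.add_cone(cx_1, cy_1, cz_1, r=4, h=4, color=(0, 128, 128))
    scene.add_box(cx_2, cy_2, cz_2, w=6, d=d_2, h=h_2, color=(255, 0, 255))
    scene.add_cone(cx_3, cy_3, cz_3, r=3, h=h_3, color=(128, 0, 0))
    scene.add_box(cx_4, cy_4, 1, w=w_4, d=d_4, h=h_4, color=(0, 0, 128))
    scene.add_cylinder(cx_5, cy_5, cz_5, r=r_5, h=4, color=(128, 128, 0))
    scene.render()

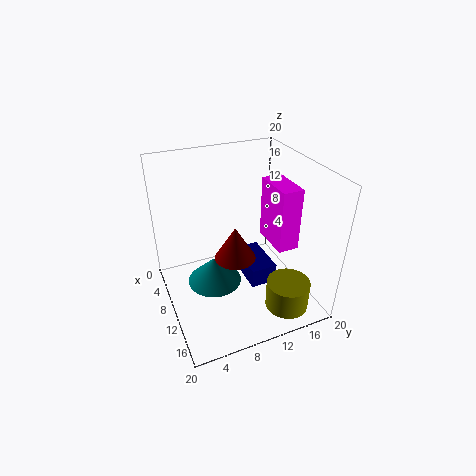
cx_1 = 8; cy_1 = 7; cz_1 = 2; cx_2 = 7; cy_2 = 15; cz_2 = 8; d_2 = 3; h_2 = 9; cx_3 = 9; cy_3 = 10; cz_3 = 6; h_3 = 5; cx_4 = 4; cy_4 = 12; w_4 = 7; d_4 = 4; h_4 = 3; cx_5 = 16; cy_5 = 15; cz_5 = 1; r_5 = 3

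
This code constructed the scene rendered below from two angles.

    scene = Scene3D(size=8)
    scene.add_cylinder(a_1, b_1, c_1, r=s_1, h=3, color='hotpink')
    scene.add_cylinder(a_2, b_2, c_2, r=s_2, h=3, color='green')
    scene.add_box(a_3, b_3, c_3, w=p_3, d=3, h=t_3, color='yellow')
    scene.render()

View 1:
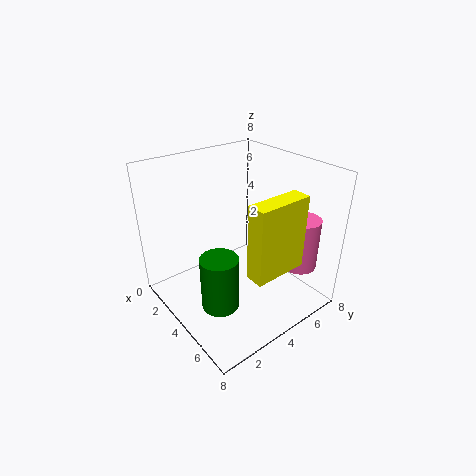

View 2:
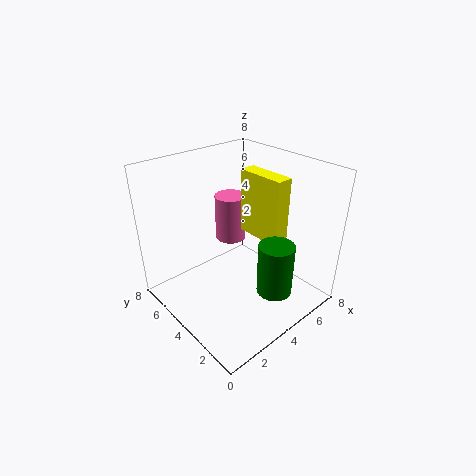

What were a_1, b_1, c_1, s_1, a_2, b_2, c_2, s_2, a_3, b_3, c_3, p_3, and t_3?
a_1 = 6
b_1 = 7
c_1 = 2
s_1 = 1
a_2 = 5
b_2 = 2
c_2 = 1
s_2 = 1
a_3 = 6
b_3 = 3
c_3 = 3
p_3 = 1
t_3 = 4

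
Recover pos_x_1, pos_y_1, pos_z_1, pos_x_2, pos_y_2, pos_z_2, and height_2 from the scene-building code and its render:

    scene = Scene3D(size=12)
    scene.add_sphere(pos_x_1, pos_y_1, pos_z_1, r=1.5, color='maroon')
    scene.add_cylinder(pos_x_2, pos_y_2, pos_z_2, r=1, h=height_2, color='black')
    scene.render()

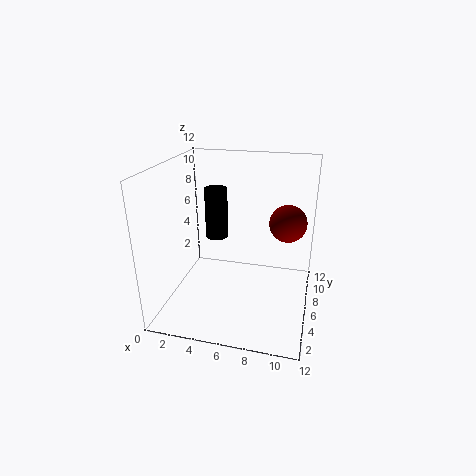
pos_x_1 = 10; pos_y_1 = 6.5; pos_z_1 = 7.5; pos_x_2 = 3.5; pos_y_2 = 8; pos_z_2 = 5; height_2 = 4.5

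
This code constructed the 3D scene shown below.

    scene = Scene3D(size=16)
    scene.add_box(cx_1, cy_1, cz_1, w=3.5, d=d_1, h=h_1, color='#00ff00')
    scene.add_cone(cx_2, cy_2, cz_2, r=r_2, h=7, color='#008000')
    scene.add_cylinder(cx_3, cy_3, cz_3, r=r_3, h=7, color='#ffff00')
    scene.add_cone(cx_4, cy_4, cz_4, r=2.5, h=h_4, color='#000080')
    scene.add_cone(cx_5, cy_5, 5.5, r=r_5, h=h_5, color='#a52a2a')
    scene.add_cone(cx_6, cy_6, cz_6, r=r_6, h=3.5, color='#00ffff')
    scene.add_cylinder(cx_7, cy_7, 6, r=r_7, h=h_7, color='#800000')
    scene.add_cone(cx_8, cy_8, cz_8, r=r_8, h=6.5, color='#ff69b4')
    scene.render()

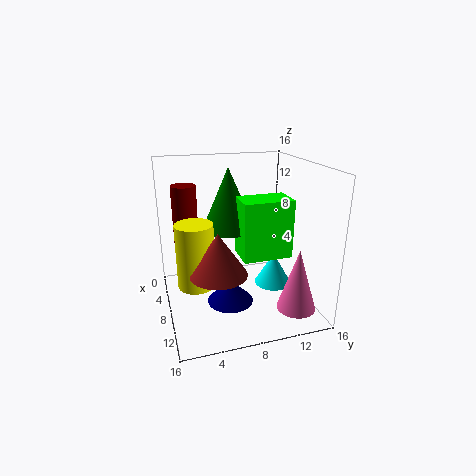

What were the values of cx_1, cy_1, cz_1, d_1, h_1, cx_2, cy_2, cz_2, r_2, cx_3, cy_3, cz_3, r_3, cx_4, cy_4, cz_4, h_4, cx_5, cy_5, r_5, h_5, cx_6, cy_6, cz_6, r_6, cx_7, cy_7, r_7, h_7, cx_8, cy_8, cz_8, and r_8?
cx_1 = 7, cy_1 = 8, cz_1 = 6, d_1 = 5.5, h_1 = 6.5, cx_2 = 6, cy_2 = 7.5, cz_2 = 8.5, r_2 = 3, cx_3 = 9, cy_3 = 3, cz_3 = 3.5, r_3 = 2, cx_4 = 10, cy_4 = 6.5, cz_4 = 1.5, h_4 = 2.5, cx_5 = 11, cy_5 = 5, r_5 = 3, h_5 = 4.5, cx_6 = 10, cy_6 = 11.5, cz_6 = 3, r_6 = 2, cx_7 = 2.5, cy_7 = 3, r_7 = 1.5, h_7 = 7, cx_8 = 14, cy_8 = 12.5, cz_8 = 2, r_8 = 2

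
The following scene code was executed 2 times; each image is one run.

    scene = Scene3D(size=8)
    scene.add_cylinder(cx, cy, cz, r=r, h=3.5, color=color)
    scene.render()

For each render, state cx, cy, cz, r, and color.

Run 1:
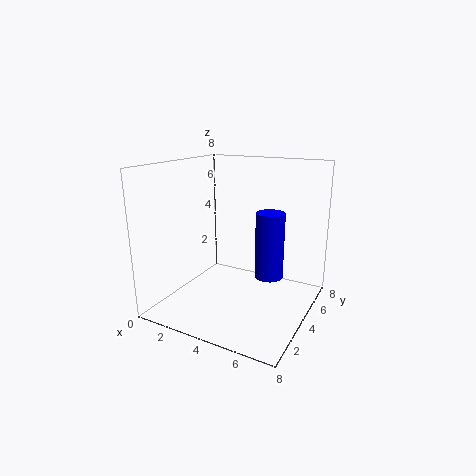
cx = 6; cy = 3.75; cz = 2.25; r = 0.75; color = 'blue'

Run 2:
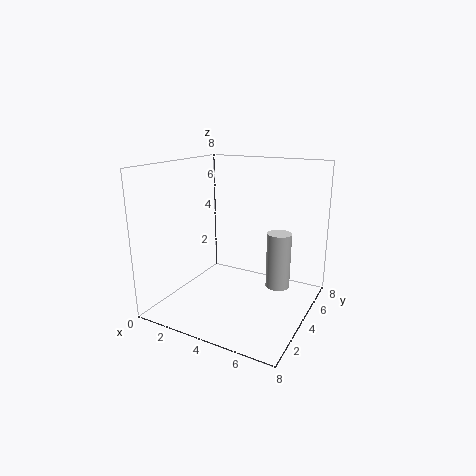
cx = 5.5; cy = 6.5; cz = 0.25; r = 0.75; color = 'lightgray'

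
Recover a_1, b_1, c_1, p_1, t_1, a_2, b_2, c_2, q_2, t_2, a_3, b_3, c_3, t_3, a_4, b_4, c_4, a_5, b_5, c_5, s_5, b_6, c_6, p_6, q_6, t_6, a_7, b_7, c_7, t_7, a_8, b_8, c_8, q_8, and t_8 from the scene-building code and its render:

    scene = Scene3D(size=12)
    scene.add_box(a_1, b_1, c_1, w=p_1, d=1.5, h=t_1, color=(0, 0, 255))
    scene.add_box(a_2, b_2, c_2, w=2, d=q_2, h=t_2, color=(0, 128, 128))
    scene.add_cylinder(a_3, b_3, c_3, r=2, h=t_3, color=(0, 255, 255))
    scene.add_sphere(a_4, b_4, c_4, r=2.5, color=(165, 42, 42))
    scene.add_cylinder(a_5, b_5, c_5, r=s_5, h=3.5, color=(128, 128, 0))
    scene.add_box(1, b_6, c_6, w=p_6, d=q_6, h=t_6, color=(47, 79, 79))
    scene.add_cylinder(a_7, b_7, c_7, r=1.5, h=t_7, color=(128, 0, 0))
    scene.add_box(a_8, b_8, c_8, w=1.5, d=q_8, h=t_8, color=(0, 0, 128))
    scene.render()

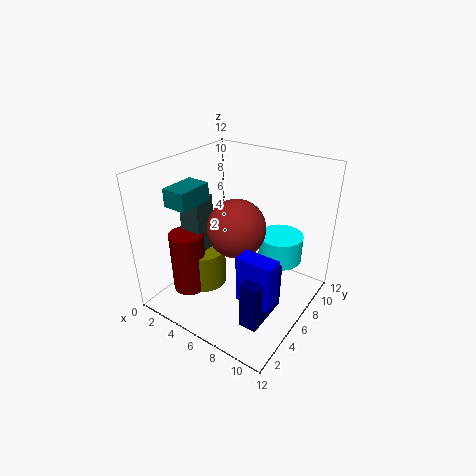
a_1 = 7.5, b_1 = 3.5, c_1 = 2, p_1 = 3, t_1 = 4, a_2 = 1.5, b_2 = 2.5, c_2 = 9, q_2 = 3, t_2 = 1.5, a_3 = 8, b_3 = 10, c_3 = 2.5, t_3 = 2.5, a_4 = 5.5, b_4 = 6.5, c_4 = 6.5, a_5 = 2.5, b_5 = 5.5, c_5 = 0.5, s_5 = 2, b_6 = 4.5, c_6 = 3.5, p_6 = 2, q_6 = 2, t_6 = 5.5, a_7 = 2, b_7 = 4, c_7 = 0.5, t_7 = 5.5, a_8 = 8.5, b_8 = 2.5, c_8 = 0.5, q_8 = 4, t_8 = 4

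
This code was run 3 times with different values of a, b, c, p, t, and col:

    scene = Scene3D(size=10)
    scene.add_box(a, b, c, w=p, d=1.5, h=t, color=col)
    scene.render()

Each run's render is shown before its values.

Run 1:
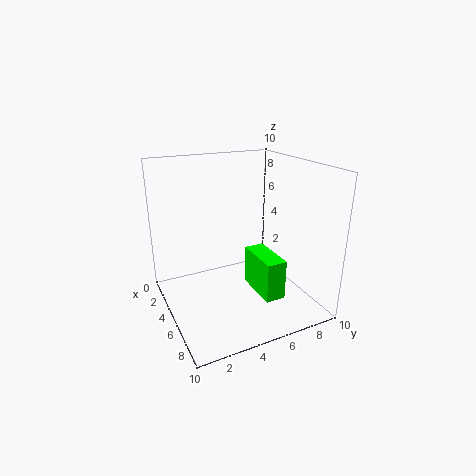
a = 3.25
b = 6.5
c = 0.25
p = 3.5
t = 3
col = 'lime'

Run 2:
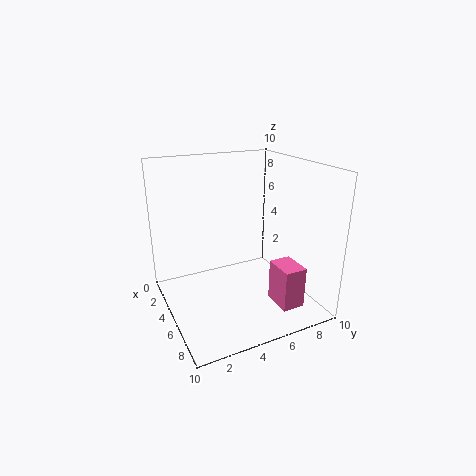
a = 7.25
b = 6.25
c = 1.25
p = 2
t = 2.75
col = 'hotpink'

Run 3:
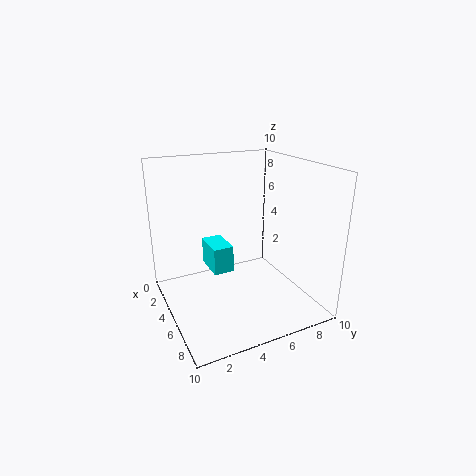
a = 1.75
b = 3.5
c = 2
p = 2.5
t = 2
col = 'cyan'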